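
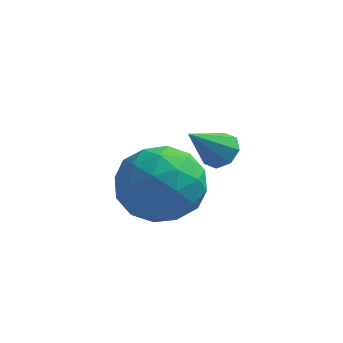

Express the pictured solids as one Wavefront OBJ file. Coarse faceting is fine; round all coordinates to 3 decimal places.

v 0.825 -1.327 2.744
v 1.408 -2.224 3.211
v -0.808 -2.116 3.269
v -0.225 -3.013 3.736
v -0.161 -1.957 4.227
v 0.849 -1.469 3.903
v -0.249 -2.871 2.577
v 0.761 -2.383 2.253
v 0.745 -3.178 3.107
v 0.799 -2.613 4.127
v -0.199 -1.727 2.353
v -0.145 -1.162 3.373
v 1.26 -1.706 2.932
v -0.66 -2.634 3.548
v -0.622 -2.013 3.837
v -0.279 -2.54 4.111
v 0.931 -1.262 3.338
v 1.274 -1.789 3.612
v 0.352 -1.632 4.21
v -0.674 -2.551 2.868
v -0.331 -3.078 3.142
v 0.879 -1.8 2.369
v 1.222 -2.327 2.643
v 0.248 -2.708 2.27
v 1.213 -2.794 3.145
v 0.253 -3.258 3.453
v 0.239 -3.175 2.773
v 0.832 -2.888 2.582
v 1.245 -2.462 3.744
v 0.285 -2.926 4.053
v 0.323 -2.305 4.342
v 0.916 -2.018 4.151
v 0.855 -3.023 3.683
v 0.315 -1.414 2.427
v -0.645 -1.878 2.736
v -0.316 -2.322 2.329
v 0.277 -2.035 2.138
v 0.347 -1.082 3.027
v -0.613 -1.546 3.335
v -0.232 -1.452 3.898
v 0.361 -1.165 3.707
v -0.255 -1.317 2.797
v 1.261 0.26 2.889
v 1.763 0.09 3.098
v 0.599 -0.46 3.891
v 1.626 0.463 3.277
v 1.276 0.718 3.229
v 0.916 0.705 2.982
v 0.759 0.431 2.681
v 0.895 0.057 2.502
v 1.246 -0.197 2.55
v 1.605 -0.184 2.797
f 1 38 17
f 38 12 41
f 17 41 6
f 38 41 17
f 1 17 13
f 17 6 18
f 13 18 2
f 17 18 13
f 1 13 22
f 13 2 23
f 22 23 8
f 13 23 22
f 1 22 34
f 22 8 37
f 34 37 11
f 22 37 34
f 1 34 38
f 34 11 42
f 38 42 12
f 34 42 38
f 2 18 29
f 18 6 32
f 29 32 10
f 18 32 29
f 6 41 19
f 41 12 40
f 19 40 5
f 41 40 19
f 12 42 39
f 42 11 35
f 39 35 3
f 42 35 39
f 11 37 36
f 37 8 24
f 36 24 7
f 37 24 36
f 8 23 28
f 23 2 25
f 28 25 9
f 23 25 28
f 4 30 16
f 30 10 31
f 16 31 5
f 30 31 16
f 4 16 14
f 16 5 15
f 14 15 3
f 16 15 14
f 4 14 21
f 14 3 20
f 21 20 7
f 14 20 21
f 4 21 26
f 21 7 27
f 26 27 9
f 21 27 26
f 4 26 30
f 26 9 33
f 30 33 10
f 26 33 30
f 5 31 19
f 31 10 32
f 19 32 6
f 31 32 19
f 3 15 39
f 15 5 40
f 39 40 12
f 15 40 39
f 7 20 36
f 20 3 35
f 36 35 11
f 20 35 36
f 9 27 28
f 27 7 24
f 28 24 8
f 27 24 28
f 10 33 29
f 33 9 25
f 29 25 2
f 33 25 29
f 44 43 46
f 44 46 45
f 46 43 47
f 46 47 45
f 47 43 48
f 47 48 45
f 48 43 49
f 48 49 45
f 49 43 50
f 49 50 45
f 50 43 51
f 50 51 45
f 51 43 52
f 51 52 45
f 52 43 44
f 52 44 45



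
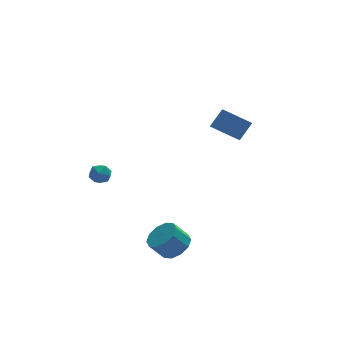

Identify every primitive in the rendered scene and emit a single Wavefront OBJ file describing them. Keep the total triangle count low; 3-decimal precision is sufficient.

v 2.795 -1.36 3.404
v 3.551 -1.561 2.866
v 4.362 -1.22 3.877
v 3.605 -1.02 4.416
v 3.457 -1.085 2.781
v 4.268 -0.745 3.792
v 3.185 -0.684 2.864
v 3.996 -0.343 3.875
v 2.809 -0.463 3.091
v 3.62 -0.123 4.102
v 2.429 -0.483 3.402
v 3.24 -0.143 4.414
v 2.147 -0.738 3.714
v 2.957 -0.398 4.726
v 2.038 -1.16 3.943
v 2.849 -0.819 4.954
v 2.132 -1.635 4.028
v 2.943 -1.295 5.039
v 2.404 -2.037 3.945
v 3.215 -1.696 4.956
v 2.78 -2.257 3.718
v 3.591 -1.917 4.729
v 3.16 -2.237 3.406
v 3.971 -1.897 4.418
v 3.443 -1.982 3.094
v 4.253 -1.642 4.106
v -3.429 4.293 -1.957
v -2.744 4.28 -2.304
v -3.196 3.18 -1.456
v -2.511 3.167 -1.803
v -2.643 3.662 -1.231
v -2.787 4.35 -1.54
v -3.153 3.11 -2.22
v -3.297 3.798 -2.529
v -2.574 3.549 -2.466
v -2.258 3.89 -1.855
v -3.682 3.57 -1.905
v -3.366 3.911 -1.294
v -0.762 -3.913 -3.438
v -0.022 -4.241 -2.835
v -0.837 -4.176 -1.799
v -1.578 -3.847 -2.402
v 0.006 -3.618 -2.852
v -0.809 -3.553 -1.816
v -0.26 -3.107 -3.093
v -1.075 -3.042 -2.057
v -0.717 -2.904 -3.466
v -1.533 -2.839 -2.43
v -1.192 -3.086 -3.828
v -2.007 -3.021 -2.792
v -1.503 -3.584 -4.041
v -2.318 -3.519 -3.005
v -1.531 -4.207 -4.024
v -2.346 -4.142 -2.988
v -1.265 -4.718 -3.783
v -2.08 -4.653 -2.747
v -0.807 -4.921 -3.41
v -1.623 -4.856 -2.374
v -0.333 -4.739 -3.048
v -1.148 -4.674 -2.012
f 2 1 5
f 2 5 3
f 3 5 6
f 3 6 4
f 5 1 7
f 5 7 6
f 6 7 8
f 6 8 4
f 7 1 9
f 7 9 8
f 8 9 10
f 8 10 4
f 9 1 11
f 9 11 10
f 10 11 12
f 10 12 4
f 11 1 13
f 11 13 12
f 12 13 14
f 12 14 4
f 13 1 15
f 13 15 14
f 14 15 16
f 14 16 4
f 15 1 17
f 15 17 16
f 16 17 18
f 16 18 4
f 17 1 19
f 17 19 18
f 18 19 20
f 18 20 4
f 19 1 21
f 19 21 20
f 20 21 22
f 20 22 4
f 21 1 23
f 21 23 22
f 22 23 24
f 22 24 4
f 23 1 25
f 23 25 24
f 24 25 26
f 24 26 4
f 25 1 2
f 25 2 26
f 26 2 3
f 26 3 4
f 27 38 32
f 27 32 28
f 27 28 34
f 27 34 37
f 27 37 38
f 28 32 36
f 32 38 31
f 38 37 29
f 37 34 33
f 34 28 35
f 30 36 31
f 30 31 29
f 30 29 33
f 30 33 35
f 30 35 36
f 31 36 32
f 29 31 38
f 33 29 37
f 35 33 34
f 36 35 28
f 40 39 43
f 40 43 41
f 41 43 44
f 41 44 42
f 43 39 45
f 43 45 44
f 44 45 46
f 44 46 42
f 45 39 47
f 45 47 46
f 46 47 48
f 46 48 42
f 47 39 49
f 47 49 48
f 48 49 50
f 48 50 42
f 49 39 51
f 49 51 50
f 50 51 52
f 50 52 42
f 51 39 53
f 51 53 52
f 52 53 54
f 52 54 42
f 53 39 55
f 53 55 54
f 54 55 56
f 54 56 42
f 55 39 57
f 55 57 56
f 56 57 58
f 56 58 42
f 57 39 59
f 57 59 58
f 58 59 60
f 58 60 42
f 59 39 40
f 59 40 60
f 60 40 41
f 60 41 42



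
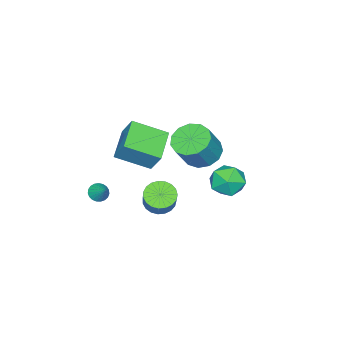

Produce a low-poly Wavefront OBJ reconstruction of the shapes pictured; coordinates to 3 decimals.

v 1.26 -3.786 -0.721
v 1.658 -3.649 -1.076
v 1.66 -3.074 0.001
v 1.493 -3.501 -1.13
v 1.287 -3.402 -1.114
v 1.077 -3.369 -1.03
v 0.899 -3.409 -0.893
v 0.783 -3.514 -0.726
v 0.749 -3.665 -0.558
v 0.804 -3.838 -0.418
v 0.938 -4.001 -0.331
v 1.128 -4.128 -0.311
v 1.34 -4.195 -0.363
v 1.539 -4.191 -0.476
v 1.69 -4.118 -0.631
v 1.766 -3.987 -0.803
v 1.755 -3.821 -0.96
v -0.746 -1.602 2.53
v -0.572 -0.901 3.659
v 0.858 -0.988 1.9
v 1.033 -0.286 3.029
v 0.147 -3.114 3.331
v 0.322 -2.412 4.46
v 1.752 -2.499 2.701
v 1.926 -1.798 3.83
v -3.321 -0.73 0.683
v -2.715 0.064 0.327
v -1.734 -0.016 1.822
v -2.339 -0.81 2.177
v -3.161 0.316 0.633
v -2.18 0.237 2.128
v -3.658 0.237 0.955
v -2.677 0.158 2.45
v -4.048 -0.15 1.19
v -3.066 -0.229 2.685
v -4.207 -0.721 1.264
v -3.225 -0.8 2.759
v -4.084 -1.295 1.154
v -3.103 -1.374 2.649
v -3.719 -1.69 0.893
v -2.738 -1.769 2.388
v -3.228 -1.78 0.566
v -2.247 -1.859 2.061
v -2.766 -1.537 0.276
v -1.785 -1.616 1.771
v -2.48 -1.038 0.115
v -1.499 -1.117 1.61
v -2.461 -0.441 0.134
v -1.48 -0.521 1.629
v -0.126 3.662 2.165
v 0.549 3.298 1.509
v -0.629 2.142 2.491
v 0.046 1.778 1.835
v 0.357 2.196 2.699
v 0.668 3.135 2.498
v -0.748 2.305 1.502
v -0.437 3.244 1.301
v 0.164 2.459 1.099
v 0.848 2.392 1.839
v -0.928 3.048 2.161
v -0.244 2.981 2.901
v 2.36 0.484 1.178
v 3.023 0.455 0.751
v 3.784 1.008 1.894
v 3.12 1.036 2.322
v 2.91 0.756 0.681
v 3.671 1.308 1.824
v 2.702 1.009 0.697
v 3.462 1.561 1.841
v 2.434 1.172 0.797
v 3.195 1.724 1.94
v 2.154 1.215 0.962
v 2.914 1.768 2.105
v 1.909 1.132 1.165
v 2.669 1.685 2.308
v 1.742 0.937 1.37
v 2.502 1.49 2.513
v 1.682 0.664 1.542
v 2.443 1.216 2.685
v 1.739 0.359 1.651
v 2.5 0.912 2.794
v 1.904 0.076 1.679
v 2.664 0.629 2.822
v 2.147 -0.136 1.619
v 2.908 0.416 2.763
v 2.427 -0.242 1.484
v 3.188 0.311 2.627
v 2.696 -0.222 1.296
v 3.456 0.331 2.439
v 2.906 -0.08 1.087
v 3.666 0.473 2.23
v 3.022 0.16 0.894
v 3.782 0.712 2.038
f 2 1 4
f 2 4 3
f 4 1 5
f 4 5 3
f 5 1 6
f 5 6 3
f 6 1 7
f 6 7 3
f 7 1 8
f 7 8 3
f 8 1 9
f 8 9 3
f 9 1 10
f 9 10 3
f 10 1 11
f 10 11 3
f 11 1 12
f 11 12 3
f 12 1 13
f 12 13 3
f 13 1 14
f 13 14 3
f 14 1 15
f 14 15 3
f 15 1 16
f 15 16 3
f 16 1 17
f 16 17 3
f 17 1 2
f 17 2 3
f 19 21 18
f 22 19 18
f 18 21 20
f 20 22 18
f 19 25 21
f 23 19 22
f 23 25 19
f 21 25 20
f 24 22 20
f 20 25 24
f 24 23 22
f 25 23 24
f 27 26 30
f 27 30 28
f 28 30 31
f 28 31 29
f 30 26 32
f 30 32 31
f 31 32 33
f 31 33 29
f 32 26 34
f 32 34 33
f 33 34 35
f 33 35 29
f 34 26 36
f 34 36 35
f 35 36 37
f 35 37 29
f 36 26 38
f 36 38 37
f 37 38 39
f 37 39 29
f 38 26 40
f 38 40 39
f 39 40 41
f 39 41 29
f 40 26 42
f 40 42 41
f 41 42 43
f 41 43 29
f 42 26 44
f 42 44 43
f 43 44 45
f 43 45 29
f 44 26 46
f 44 46 45
f 45 46 47
f 45 47 29
f 46 26 48
f 46 48 47
f 47 48 49
f 47 49 29
f 48 26 27
f 48 27 49
f 49 27 28
f 49 28 29
f 50 61 55
f 50 55 51
f 50 51 57
f 50 57 60
f 50 60 61
f 51 55 59
f 55 61 54
f 61 60 52
f 60 57 56
f 57 51 58
f 53 59 54
f 53 54 52
f 53 52 56
f 53 56 58
f 53 58 59
f 54 59 55
f 52 54 61
f 56 52 60
f 58 56 57
f 59 58 51
f 63 62 66
f 63 66 64
f 64 66 67
f 64 67 65
f 66 62 68
f 66 68 67
f 67 68 69
f 67 69 65
f 68 62 70
f 68 70 69
f 69 70 71
f 69 71 65
f 70 62 72
f 70 72 71
f 71 72 73
f 71 73 65
f 72 62 74
f 72 74 73
f 73 74 75
f 73 75 65
f 74 62 76
f 74 76 75
f 75 76 77
f 75 77 65
f 76 62 78
f 76 78 77
f 77 78 79
f 77 79 65
f 78 62 80
f 78 80 79
f 79 80 81
f 79 81 65
f 80 62 82
f 80 82 81
f 81 82 83
f 81 83 65
f 82 62 84
f 82 84 83
f 83 84 85
f 83 85 65
f 84 62 86
f 84 86 85
f 85 86 87
f 85 87 65
f 86 62 88
f 86 88 87
f 87 88 89
f 87 89 65
f 88 62 90
f 88 90 89
f 89 90 91
f 89 91 65
f 90 62 92
f 90 92 91
f 91 92 93
f 91 93 65
f 92 62 63
f 92 63 93
f 93 63 64
f 93 64 65



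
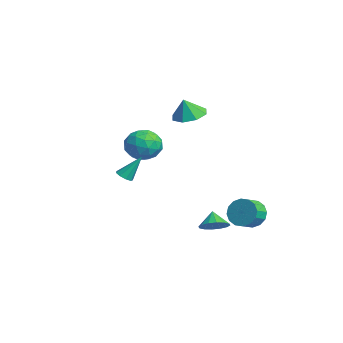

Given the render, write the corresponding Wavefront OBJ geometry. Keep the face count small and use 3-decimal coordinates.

v 1.979 3.437 -2.873
v 2.466 3.348 -3.707
v 3.029 2.615 -3.301
v 2.541 2.703 -2.467
v 2.721 3.69 -3.443
v 3.284 2.957 -3.037
v 2.778 3.965 -3.027
v 3.34 3.231 -2.62
v 2.62 4.098 -2.569
v 3.183 3.364 -2.162
v 2.29 4.053 -2.193
v 2.853 3.32 -1.786
v 1.877 3.844 -1.999
v 2.44 3.111 -1.592
v 1.491 3.525 -2.039
v 2.054 2.792 -1.633
v 1.236 3.183 -2.303
v 1.799 2.45 -1.897
v 1.18 2.909 -2.72
v 1.742 2.175 -2.313
v 1.337 2.776 -3.178
v 1.9 2.042 -2.771
v 1.667 2.82 -3.554
v 2.23 2.087 -3.147
v 2.08 3.029 -3.748
v 2.643 2.296 -3.341
v 3.478 0.892 -2.899
v 4.142 0.813 -2.358
v 2.822 0.968 -2.081
v 4.103 1.251 -2.43
v 3.897 1.593 -2.627
v 3.578 1.746 -2.897
v 3.232 1.671 -3.167
v 2.952 1.388 -3.366
v 2.813 0.971 -3.439
v 2.852 0.533 -3.367
v 3.058 0.192 -3.17
v 3.377 0.038 -2.9
v 3.723 0.113 -2.63
v 4.003 0.397 -2.431
v 3.384 -3.992 1.25
v 3.81 -3.753 1.046
v 3.516 -3.068 2.61
v 3.51 -3.573 0.952
v 3.15 -3.589 0.998
v 2.9 -3.794 1.162
v 2.876 -4.092 1.367
v 3.09 -4.343 1.517
v 3.441 -4.431 1.542
v 3.765 -4.313 1.431
v 3.911 -4.045 1.235
v 1.524 -1.488 2.786
v 1.957 -2.233 2.063
v 0.023 -2.507 2.937
v 0.456 -3.252 2.214
v 0.903 -3.138 3.24
v 1.831 -2.509 3.147
v 0.149 -2.231 1.853
v 1.077 -1.602 1.76
v 1.107 -2.693 1.487
v 1.574 -3.253 2.343
v 0.406 -1.487 2.657
v 0.873 -2.047 3.513
v 1.872 -1.771 2.412
v 0.108 -2.969 2.588
v 0.371 -2.902 3.191
v 0.625 -3.34 2.766
v 1.798 -1.933 3.049
v 2.053 -2.371 2.624
v 1.433 -2.903 3.315
v -0.073 -2.369 2.376
v 0.182 -2.807 1.951
v 1.355 -1.4 2.234
v 1.609 -1.838 1.809
v 0.547 -1.837 1.685
v 1.628 -2.479 1.648
v 0.745 -3.078 1.736
v 0.565 -2.478 1.524
v 1.11 -2.108 1.47
v 1.902 -2.809 2.151
v 1.019 -3.407 2.24
v 1.282 -3.341 2.843
v 1.827 -2.97 2.788
v 1.402 -3.079 1.812
v 0.961 -1.333 2.76
v 0.078 -1.931 2.849
v 0.153 -1.77 2.212
v 0.698 -1.399 2.157
v 1.235 -1.662 3.264
v 0.352 -2.261 3.352
v 0.87 -2.632 3.53
v 1.415 -2.262 3.476
v 0.578 -1.661 3.188
v -4 1.566 2.743
v -3.317 2.368 2.932
v -3.88 1.174 3.977
v -4.095 2.579 3.074
v -4.817 2.197 3.023
v -5.061 1.445 2.808
v -4.683 0.764 2.555
v -3.905 0.553 2.412
v -3.182 0.935 2.463
v -2.939 1.687 2.678
f 2 1 5
f 2 5 3
f 3 5 6
f 3 6 4
f 5 1 7
f 5 7 6
f 6 7 8
f 6 8 4
f 7 1 9
f 7 9 8
f 8 9 10
f 8 10 4
f 9 1 11
f 9 11 10
f 10 11 12
f 10 12 4
f 11 1 13
f 11 13 12
f 12 13 14
f 12 14 4
f 13 1 15
f 13 15 14
f 14 15 16
f 14 16 4
f 15 1 17
f 15 17 16
f 16 17 18
f 16 18 4
f 17 1 19
f 17 19 18
f 18 19 20
f 18 20 4
f 19 1 21
f 19 21 20
f 20 21 22
f 20 22 4
f 21 1 23
f 21 23 22
f 22 23 24
f 22 24 4
f 23 1 25
f 23 25 24
f 24 25 26
f 24 26 4
f 25 1 2
f 25 2 26
f 26 2 3
f 26 3 4
f 28 27 30
f 28 30 29
f 30 27 31
f 30 31 29
f 31 27 32
f 31 32 29
f 32 27 33
f 32 33 29
f 33 27 34
f 33 34 29
f 34 27 35
f 34 35 29
f 35 27 36
f 35 36 29
f 36 27 37
f 36 37 29
f 37 27 38
f 37 38 29
f 38 27 39
f 38 39 29
f 39 27 40
f 39 40 29
f 40 27 28
f 40 28 29
f 42 41 44
f 42 44 43
f 44 41 45
f 44 45 43
f 45 41 46
f 45 46 43
f 46 41 47
f 46 47 43
f 47 41 48
f 47 48 43
f 48 41 49
f 48 49 43
f 49 41 50
f 49 50 43
f 50 41 51
f 50 51 43
f 51 41 42
f 51 42 43
f 52 89 68
f 89 63 92
f 68 92 57
f 89 92 68
f 52 68 64
f 68 57 69
f 64 69 53
f 68 69 64
f 52 64 73
f 64 53 74
f 73 74 59
f 64 74 73
f 52 73 85
f 73 59 88
f 85 88 62
f 73 88 85
f 52 85 89
f 85 62 93
f 89 93 63
f 85 93 89
f 53 69 80
f 69 57 83
f 80 83 61
f 69 83 80
f 57 92 70
f 92 63 91
f 70 91 56
f 92 91 70
f 63 93 90
f 93 62 86
f 90 86 54
f 93 86 90
f 62 88 87
f 88 59 75
f 87 75 58
f 88 75 87
f 59 74 79
f 74 53 76
f 79 76 60
f 74 76 79
f 55 81 67
f 81 61 82
f 67 82 56
f 81 82 67
f 55 67 65
f 67 56 66
f 65 66 54
f 67 66 65
f 55 65 72
f 65 54 71
f 72 71 58
f 65 71 72
f 55 72 77
f 72 58 78
f 77 78 60
f 72 78 77
f 55 77 81
f 77 60 84
f 81 84 61
f 77 84 81
f 56 82 70
f 82 61 83
f 70 83 57
f 82 83 70
f 54 66 90
f 66 56 91
f 90 91 63
f 66 91 90
f 58 71 87
f 71 54 86
f 87 86 62
f 71 86 87
f 60 78 79
f 78 58 75
f 79 75 59
f 78 75 79
f 61 84 80
f 84 60 76
f 80 76 53
f 84 76 80
f 95 94 97
f 95 97 96
f 97 94 98
f 97 98 96
f 98 94 99
f 98 99 96
f 99 94 100
f 99 100 96
f 100 94 101
f 100 101 96
f 101 94 102
f 101 102 96
f 102 94 103
f 102 103 96
f 103 94 95
f 103 95 96



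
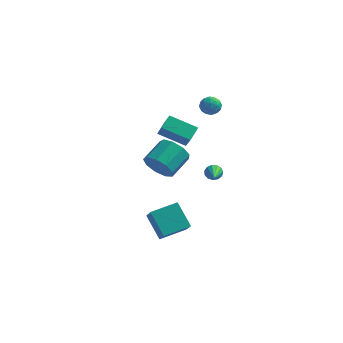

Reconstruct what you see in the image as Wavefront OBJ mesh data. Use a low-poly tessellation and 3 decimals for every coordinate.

v -2.35 -3.043 -1.14
v -1.802 -3.981 -0.063
v -1.219 -2.029 -0.832
v -0.671 -2.967 0.245
v -1.389 -3.773 -2.265
v -0.841 -4.711 -1.188
v -0.258 -2.759 -1.957
v 0.29 -3.697 -0.88
v -1.367 0.605 2.151
v -2.931 0.522 2.838
v -1.211 1.446 2.607
v -2.775 1.364 3.294
v -0.925 0.016 3.086
v -2.489 -0.066 3.773
v -0.769 0.858 3.542
v -2.333 0.775 4.229
v -1.374 3.981 3.572
v -0.831 4.066 3.923
v -0.989 3.074 3.197
v -0.446 3.159 3.548
v -1.011 3.03 3.847
v -1.25 3.591 4.078
v -0.57 3.549 3.042
v -0.809 4.11 3.273
v -0.335 3.799 3.596
v -0.608 3.478 4.093
v -1.212 3.662 3.027
v -1.485 3.341 3.524
v -1.136 4.103 3.78
v -0.684 3.037 3.34
v -1.016 2.961 3.515
v -0.697 3.011 3.722
v -1.382 3.824 3.872
v -1.063 3.874 4.078
v -1.169 3.264 4.033
v -0.757 3.266 3.042
v -0.438 3.316 3.248
v -1.123 4.129 3.398
v -0.804 4.179 3.605
v -0.651 3.876 3.087
v -0.526 3.996 3.795
v -0.299 3.463 3.574
v -0.372 3.693 3.276
v -0.512 4.022 3.413
v -0.686 3.808 4.087
v -0.46 3.274 3.867
v -0.792 3.198 4.042
v -0.932 3.528 4.178
v -0.394 3.651 3.895
v -1.36 3.866 3.253
v -1.134 3.332 3.033
v -0.888 3.612 2.942
v -1.028 3.942 3.078
v -1.521 3.677 3.546
v -1.294 3.144 3.325
v -1.308 3.118 3.707
v -1.448 3.447 3.844
v -1.426 3.489 3.225
v -2.633 -0.225 0.721
v -2.011 -0.72 1.295
v -1.526 0.631 1.933
v -2.147 1.125 1.359
v -1.71 -0.556 0.719
v -1.225 0.795 1.357
v -1.841 -0.237 0.144
v -1.355 1.113 0.782
v -2.342 0.087 -0.161
v -1.857 1.437 0.476
v -2.979 0.265 -0.053
v -2.494 1.615 0.584
v -3.454 0.214 0.417
v -2.969 1.564 1.054
v -3.545 -0.043 1.029
v -3.06 1.307 1.667
v -3.209 -0.385 1.498
v -2.723 0.966 2.135
v -2.603 -0.652 1.603
v -2.118 0.698 2.24
v -0.447 2.754 -1.251
v -0.156 2.664 -1.673
v 0.047 1.246 -0.589
v 0.016 2.805 -1.482
v 0.041 2.929 -1.218
v -0.089 2.998 -0.964
v -0.332 2.989 -0.802
v -0.613 2.906 -0.782
v -0.84 2.774 -0.912
v -0.943 2.637 -1.149
v -0.889 2.536 -1.418
v -0.694 2.505 -1.635
v -0.421 2.552 -1.73
f 2 4 1
f 5 2 1
f 1 4 3
f 3 5 1
f 2 8 4
f 6 2 5
f 6 8 2
f 4 8 3
f 7 5 3
f 3 8 7
f 7 6 5
f 8 6 7
f 10 12 9
f 13 10 9
f 9 12 11
f 11 13 9
f 10 16 12
f 14 10 13
f 14 16 10
f 12 16 11
f 15 13 11
f 11 16 15
f 15 14 13
f 16 14 15
f 17 54 33
f 54 28 57
f 33 57 22
f 54 57 33
f 17 33 29
f 33 22 34
f 29 34 18
f 33 34 29
f 17 29 38
f 29 18 39
f 38 39 24
f 29 39 38
f 17 38 50
f 38 24 53
f 50 53 27
f 38 53 50
f 17 50 54
f 50 27 58
f 54 58 28
f 50 58 54
f 18 34 45
f 34 22 48
f 45 48 26
f 34 48 45
f 22 57 35
f 57 28 56
f 35 56 21
f 57 56 35
f 28 58 55
f 58 27 51
f 55 51 19
f 58 51 55
f 27 53 52
f 53 24 40
f 52 40 23
f 53 40 52
f 24 39 44
f 39 18 41
f 44 41 25
f 39 41 44
f 20 46 32
f 46 26 47
f 32 47 21
f 46 47 32
f 20 32 30
f 32 21 31
f 30 31 19
f 32 31 30
f 20 30 37
f 30 19 36
f 37 36 23
f 30 36 37
f 20 37 42
f 37 23 43
f 42 43 25
f 37 43 42
f 20 42 46
f 42 25 49
f 46 49 26
f 42 49 46
f 21 47 35
f 47 26 48
f 35 48 22
f 47 48 35
f 19 31 55
f 31 21 56
f 55 56 28
f 31 56 55
f 23 36 52
f 36 19 51
f 52 51 27
f 36 51 52
f 25 43 44
f 43 23 40
f 44 40 24
f 43 40 44
f 26 49 45
f 49 25 41
f 45 41 18
f 49 41 45
f 60 59 63
f 60 63 61
f 61 63 64
f 61 64 62
f 63 59 65
f 63 65 64
f 64 65 66
f 64 66 62
f 65 59 67
f 65 67 66
f 66 67 68
f 66 68 62
f 67 59 69
f 67 69 68
f 68 69 70
f 68 70 62
f 69 59 71
f 69 71 70
f 70 71 72
f 70 72 62
f 71 59 73
f 71 73 72
f 72 73 74
f 72 74 62
f 73 59 75
f 73 75 74
f 74 75 76
f 74 76 62
f 75 59 77
f 75 77 76
f 76 77 78
f 76 78 62
f 77 59 60
f 77 60 78
f 78 60 61
f 78 61 62
f 80 79 82
f 80 82 81
f 82 79 83
f 82 83 81
f 83 79 84
f 83 84 81
f 84 79 85
f 84 85 81
f 85 79 86
f 85 86 81
f 86 79 87
f 86 87 81
f 87 79 88
f 87 88 81
f 88 79 89
f 88 89 81
f 89 79 90
f 89 90 81
f 90 79 91
f 90 91 81
f 91 79 80
f 91 80 81



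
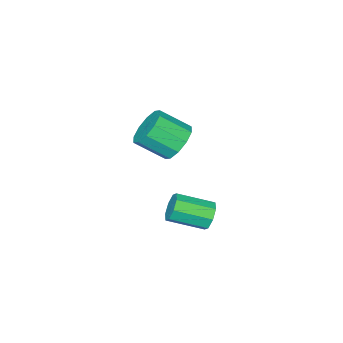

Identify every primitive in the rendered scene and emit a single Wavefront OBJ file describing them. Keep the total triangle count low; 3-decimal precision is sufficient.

v 2.873 1.852 -0.582
v 3.261 1.917 -1.209
v 4.434 0.753 -0.605
v 4.047 0.688 0.022
v 3.425 2.288 -0.814
v 4.598 1.124 -0.209
v 3.266 2.403 -0.283
v 4.439 1.239 0.322
v 2.877 2.196 0.073
v 4.05 1.032 0.678
v 2.486 1.787 0.045
v 3.659 0.623 0.649
v 2.322 1.416 -0.351
v 3.495 0.252 0.254
v 2.481 1.301 -0.882
v 3.654 0.137 -0.277
v 2.87 1.508 -1.238
v 4.043 0.344 -0.633
v -0.095 -2.996 0.038
v 0.634 -3.099 -0.738
v 1.545 -4.206 0.266
v 0.815 -4.104 1.042
v 0.818 -2.596 -0.349
v 1.729 -3.704 0.654
v 0.653 -2.246 0.187
v 1.564 -3.353 1.19
v 0.202 -2.183 0.666
v 1.113 -3.29 1.67
v -0.363 -2.43 0.906
v 0.548 -3.537 1.909
v -0.825 -2.894 0.814
v 0.086 -4.001 1.818
v -1.009 -3.396 0.426
v -0.098 -4.504 1.429
v -0.844 -3.747 -0.11
v 0.067 -4.854 0.893
v -0.393 -3.81 -0.59
v 0.518 -4.917 0.414
v 0.172 -3.563 -0.829
v 1.083 -4.67 0.174
f 2 1 5
f 2 5 3
f 3 5 6
f 3 6 4
f 5 1 7
f 5 7 6
f 6 7 8
f 6 8 4
f 7 1 9
f 7 9 8
f 8 9 10
f 8 10 4
f 9 1 11
f 9 11 10
f 10 11 12
f 10 12 4
f 11 1 13
f 11 13 12
f 12 13 14
f 12 14 4
f 13 1 15
f 13 15 14
f 14 15 16
f 14 16 4
f 15 1 17
f 15 17 16
f 16 17 18
f 16 18 4
f 17 1 2
f 17 2 18
f 18 2 3
f 18 3 4
f 20 19 23
f 20 23 21
f 21 23 24
f 21 24 22
f 23 19 25
f 23 25 24
f 24 25 26
f 24 26 22
f 25 19 27
f 25 27 26
f 26 27 28
f 26 28 22
f 27 19 29
f 27 29 28
f 28 29 30
f 28 30 22
f 29 19 31
f 29 31 30
f 30 31 32
f 30 32 22
f 31 19 33
f 31 33 32
f 32 33 34
f 32 34 22
f 33 19 35
f 33 35 34
f 34 35 36
f 34 36 22
f 35 19 37
f 35 37 36
f 36 37 38
f 36 38 22
f 37 19 39
f 37 39 38
f 38 39 40
f 38 40 22
f 39 19 20
f 39 20 40
f 40 20 21
f 40 21 22



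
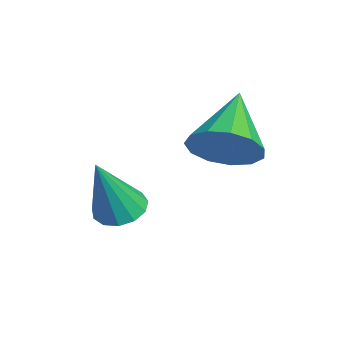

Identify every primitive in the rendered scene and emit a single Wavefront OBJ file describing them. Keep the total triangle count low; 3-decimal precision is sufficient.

v 3.246 -2.889 -4.667
v 3.7 -3.324 -4.952
v 3.794 -3.491 -2.873
v 3.889 -2.989 -4.897
v 3.874 -2.622 -4.769
v 3.66 -2.34 -4.609
v 3.315 -2.232 -4.467
v 2.947 -2.333 -4.389
v 2.675 -2.61 -4.399
v 2.584 -2.976 -4.494
v 2.703 -3.314 -4.644
v 2.995 -3.517 -4.801
v 3.366 -3.521 -4.916
v 4.623 -0.664 -2.11
v 4.938 -1.111 -1.358
v 3.117 -0.076 -1.13
v 5.14 -0.627 -1.337
v 5.177 -0.156 -1.562
v 5.039 0.155 -1.961
v 4.768 0.206 -2.407
v 4.452 -0.02 -2.759
v 4.189 -0.449 -2.904
v 4.065 -0.947 -2.798
v 4.117 -1.355 -2.473
v 4.33 -1.543 -2.032
v 4.636 -1.452 -1.617
f 2 1 4
f 2 4 3
f 4 1 5
f 4 5 3
f 5 1 6
f 5 6 3
f 6 1 7
f 6 7 3
f 7 1 8
f 7 8 3
f 8 1 9
f 8 9 3
f 9 1 10
f 9 10 3
f 10 1 11
f 10 11 3
f 11 1 12
f 11 12 3
f 12 1 13
f 12 13 3
f 13 1 2
f 13 2 3
f 15 14 17
f 15 17 16
f 17 14 18
f 17 18 16
f 18 14 19
f 18 19 16
f 19 14 20
f 19 20 16
f 20 14 21
f 20 21 16
f 21 14 22
f 21 22 16
f 22 14 23
f 22 23 16
f 23 14 24
f 23 24 16
f 24 14 25
f 24 25 16
f 25 14 26
f 25 26 16
f 26 14 15
f 26 15 16



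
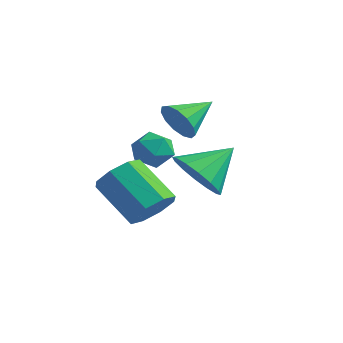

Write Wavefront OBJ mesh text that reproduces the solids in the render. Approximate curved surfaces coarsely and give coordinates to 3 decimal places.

v -0.311 2.951 -0.667
v 0.025 3.201 -1.337
v -0.109 4.269 -0.073
v -0.41 3.285 -1.376
v -0.814 3.263 -1.19
v -1.058 3.142 -0.838
v -1.065 2.96 -0.431
v -0.832 2.775 -0.1
v -0.434 2.646 0.052
v 0.003 2.614 -0.025
v 0.341 2.688 -0.305
v 0.472 2.846 -0.7
v 0.354 3.037 -1.085
v 1.392 2.029 -2.251
v 2.069 1.42 -1.769
v 1.788 3.231 -1.289
v 2.345 1.647 -2.165
v 2.365 1.975 -2.585
v 2.125 2.318 -2.915
v 1.688 2.584 -3.067
v 1.172 2.7 -3
v 0.715 2.637 -2.733
v 0.439 2.411 -2.336
v 0.419 2.082 -1.917
v 0.659 1.739 -1.587
v 1.096 1.474 -1.435
v 1.612 1.357 -1.502
v -0.767 2.326 -4.407
v -0.186 2.216 -3.728
v -1.652 2.085 -2.495
v -2.233 2.194 -3.173
v -0.34 2.879 -3.84
v -1.805 2.747 -2.606
v -0.744 3.217 -4.284
v -2.209 3.085 -3.05
v -1.161 3.033 -4.799
v -2.627 2.902 -3.566
v -1.348 2.435 -5.085
v -2.814 2.304 -3.852
v -1.195 1.773 -4.974
v -2.66 1.641 -3.74
v -0.791 1.435 -4.53
v -2.256 1.303 -3.296
v -0.373 1.618 -4.014
v -1.839 1.487 -2.781
v -1.881 4.226 -2.162
v -1.319 3.822 -2.562
v -2.701 3.238 -2.318
v -2.139 2.834 -2.718
v -2.055 2.965 -1.934
v -1.549 3.575 -1.837
v -2.471 3.485 -3.043
v -1.965 4.095 -2.946
v -1.683 3.365 -3.106
v -1.427 3.043 -2.421
v -2.593 4.017 -2.459
v -2.337 3.695 -1.774
f 2 1 4
f 2 4 3
f 4 1 5
f 4 5 3
f 5 1 6
f 5 6 3
f 6 1 7
f 6 7 3
f 7 1 8
f 7 8 3
f 8 1 9
f 8 9 3
f 9 1 10
f 9 10 3
f 10 1 11
f 10 11 3
f 11 1 12
f 11 12 3
f 12 1 13
f 12 13 3
f 13 1 2
f 13 2 3
f 15 14 17
f 15 17 16
f 17 14 18
f 17 18 16
f 18 14 19
f 18 19 16
f 19 14 20
f 19 20 16
f 20 14 21
f 20 21 16
f 21 14 22
f 21 22 16
f 22 14 23
f 22 23 16
f 23 14 24
f 23 24 16
f 24 14 25
f 24 25 16
f 25 14 26
f 25 26 16
f 26 14 27
f 26 27 16
f 27 14 15
f 27 15 16
f 29 28 32
f 29 32 30
f 30 32 33
f 30 33 31
f 32 28 34
f 32 34 33
f 33 34 35
f 33 35 31
f 34 28 36
f 34 36 35
f 35 36 37
f 35 37 31
f 36 28 38
f 36 38 37
f 37 38 39
f 37 39 31
f 38 28 40
f 38 40 39
f 39 40 41
f 39 41 31
f 40 28 42
f 40 42 41
f 41 42 43
f 41 43 31
f 42 28 44
f 42 44 43
f 43 44 45
f 43 45 31
f 44 28 29
f 44 29 45
f 45 29 30
f 45 30 31
f 46 57 51
f 46 51 47
f 46 47 53
f 46 53 56
f 46 56 57
f 47 51 55
f 51 57 50
f 57 56 48
f 56 53 52
f 53 47 54
f 49 55 50
f 49 50 48
f 49 48 52
f 49 52 54
f 49 54 55
f 50 55 51
f 48 50 57
f 52 48 56
f 54 52 53
f 55 54 47



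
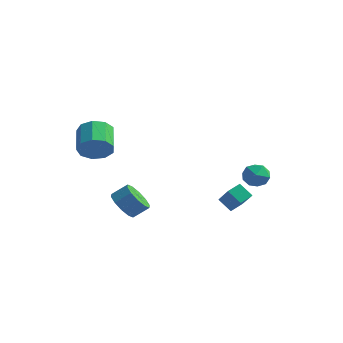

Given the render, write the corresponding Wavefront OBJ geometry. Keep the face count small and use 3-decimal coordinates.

v 3.497 4.782 -0.809
v 4.057 4.027 -0.919
v 2.263 3.893 -0.981
v 2.823 3.138 -1.091
v 2.762 3.562 -0.247
v 3.525 4.112 -0.142
v 2.795 3.808 -1.758
v 3.558 4.358 -1.653
v 3.623 3.425 -1.506
v 3.603 3.273 -0.572
v 2.717 4.647 -1.328
v 2.697 4.495 -0.394
v -1.827 -1.851 -2.616
v -1.223 -2.676 -2.489
v -0.549 -2.074 -1.778
v -1.153 -1.249 -1.904
v -1 -2.342 -2.983
v -0.326 -1.74 -2.272
v -1.092 -1.821 -3.337
v -0.418 -1.219 -2.626
v -1.465 -1.311 -3.415
v -0.792 -0.709 -2.704
v -1.977 -1.008 -3.188
v -1.303 -0.406 -2.477
v -2.431 -1.026 -2.742
v -1.757 -0.424 -2.031
v -2.654 -1.36 -2.248
v -1.98 -0.758 -1.537
v -2.562 -1.881 -1.894
v -1.888 -1.279 -1.183
v -2.188 -2.391 -1.816
v -1.515 -1.789 -1.105
v -1.677 -2.694 -2.043
v -1.003 -2.092 -1.332
v 3.257 1.387 -2.817
v 2.476 1.302 -2.105
v 3.479 2.19 -2.477
v 2.698 2.105 -1.766
v 4.522 0.495 -1.534
v 3.741 0.41 -0.823
v 4.744 1.298 -1.195
v 3.963 1.213 -0.483
v -2.125 -3.744 2.244
v -1.443 -3.726 3.029
v -2.434 -2.518 3.861
v -3.115 -2.536 3.076
v -1.264 -3.242 2.54
v -2.254 -2.034 3.372
v -1.487 -2.993 1.913
v -2.477 -1.785 2.745
v -2.008 -3.095 1.44
v -2.999 -1.887 2.272
v -2.585 -3.501 1.343
v -3.575 -2.293 2.176
v -2.946 -4.021 1.668
v -3.936 -2.813 2.5
v -2.923 -4.411 2.263
v -3.913 -3.203 3.095
v -2.526 -4.489 2.848
v -3.517 -3.281 3.68
v -1.942 -4.219 3.151
v -2.932 -3.011 3.983
f 1 12 6
f 1 6 2
f 1 2 8
f 1 8 11
f 1 11 12
f 2 6 10
f 6 12 5
f 12 11 3
f 11 8 7
f 8 2 9
f 4 10 5
f 4 5 3
f 4 3 7
f 4 7 9
f 4 9 10
f 5 10 6
f 3 5 12
f 7 3 11
f 9 7 8
f 10 9 2
f 14 13 17
f 14 17 15
f 15 17 18
f 15 18 16
f 17 13 19
f 17 19 18
f 18 19 20
f 18 20 16
f 19 13 21
f 19 21 20
f 20 21 22
f 20 22 16
f 21 13 23
f 21 23 22
f 22 23 24
f 22 24 16
f 23 13 25
f 23 25 24
f 24 25 26
f 24 26 16
f 25 13 27
f 25 27 26
f 26 27 28
f 26 28 16
f 27 13 29
f 27 29 28
f 28 29 30
f 28 30 16
f 29 13 31
f 29 31 30
f 30 31 32
f 30 32 16
f 31 13 33
f 31 33 32
f 32 33 34
f 32 34 16
f 33 13 14
f 33 14 34
f 34 14 15
f 34 15 16
f 36 38 35
f 39 36 35
f 35 38 37
f 37 39 35
f 36 42 38
f 40 36 39
f 40 42 36
f 38 42 37
f 41 39 37
f 37 42 41
f 41 40 39
f 42 40 41
f 44 43 47
f 44 47 45
f 45 47 48
f 45 48 46
f 47 43 49
f 47 49 48
f 48 49 50
f 48 50 46
f 49 43 51
f 49 51 50
f 50 51 52
f 50 52 46
f 51 43 53
f 51 53 52
f 52 53 54
f 52 54 46
f 53 43 55
f 53 55 54
f 54 55 56
f 54 56 46
f 55 43 57
f 55 57 56
f 56 57 58
f 56 58 46
f 57 43 59
f 57 59 58
f 58 59 60
f 58 60 46
f 59 43 61
f 59 61 60
f 60 61 62
f 60 62 46
f 61 43 44
f 61 44 62
f 62 44 45
f 62 45 46



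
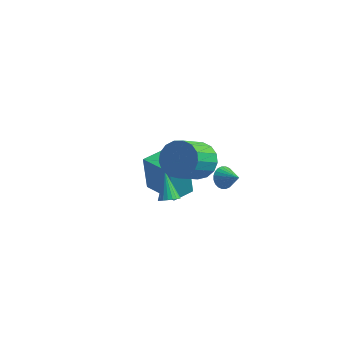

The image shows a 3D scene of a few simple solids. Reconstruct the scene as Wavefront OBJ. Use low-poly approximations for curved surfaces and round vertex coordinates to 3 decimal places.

v -0.415 2.223 -1.927
v 0.002 2.617 -2.311
v 0.535 1.857 -1.273
v -0.067 2.789 -2.115
v -0.189 2.874 -1.891
v -0.345 2.86 -1.672
v -0.512 2.749 -1.492
v -0.664 2.559 -1.378
v -0.778 2.317 -1.348
v -0.837 2.06 -1.406
v -0.831 1.829 -1.543
v -0.762 1.657 -1.739
v -0.641 1.572 -1.964
v -0.484 1.586 -2.182
v -0.318 1.696 -2.362
v -0.166 1.887 -2.476
v -0.052 2.129 -2.506
v 0.007 2.386 -2.448
v -4.315 1.368 -3.33
v -4.612 1.572 -1.312
v -3.73 2.517 -3.361
v -4.026 2.721 -1.342
v -2.434 0.419 -2.958
v -2.73 0.623 -0.939
v -1.848 1.568 -2.988
v -2.145 1.772 -0.97
v -1.969 -1.362 -1.111
v -1.664 -1.656 -0.729
v -2.591 -0.398 0.131
v -1.514 -1.483 -0.789
v -1.443 -1.288 -0.904
v -1.462 -1.106 -1.054
v -1.569 -0.969 -1.215
v -1.745 -0.899 -1.358
v -1.96 -0.909 -1.457
v -2.176 -0.998 -1.497
v -2.357 -1.149 -1.47
v -2.47 -1.337 -1.381
v -2.496 -1.53 -1.245
v -2.432 -1.693 -1.086
v -2.287 -1.799 -0.931
v -2.087 -1.829 -0.807
v -1.867 -1.779 -0.736
v -0.311 -1.717 2.91
v 0.534 -1.469 3.517
v 0.097 -2.916 4.717
v -0.749 -3.163 4.11
v 0.155 -1.189 3.716
v -0.283 -2.636 4.916
v -0.332 -1.03 3.73
v -0.769 -2.477 4.93
v -0.814 -1.028 3.557
v -1.251 -2.475 4.757
v -1.181 -1.184 3.235
v -1.618 -2.631 4.435
v -1.348 -1.462 2.839
v -1.786 -2.909 4.039
v -1.278 -1.798 2.459
v -1.716 -3.245 3.659
v -0.987 -2.116 2.182
v -1.424 -3.563 3.383
v -0.541 -2.342 2.072
v -0.978 -3.789 3.273
v -0.042 -2.425 2.154
v -0.479 -3.872 3.355
v 0.395 -2.345 2.409
v -0.042 -3.792 3.61
v 0.67 -2.122 2.779
v 0.233 -3.569 3.979
v 0.721 -1.806 3.179
v 0.283 -3.252 4.379
f 2 1 4
f 2 4 3
f 4 1 5
f 4 5 3
f 5 1 6
f 5 6 3
f 6 1 7
f 6 7 3
f 7 1 8
f 7 8 3
f 8 1 9
f 8 9 3
f 9 1 10
f 9 10 3
f 10 1 11
f 10 11 3
f 11 1 12
f 11 12 3
f 12 1 13
f 12 13 3
f 13 1 14
f 13 14 3
f 14 1 15
f 14 15 3
f 15 1 16
f 15 16 3
f 16 1 17
f 16 17 3
f 17 1 18
f 17 18 3
f 18 1 2
f 18 2 3
f 20 22 19
f 23 20 19
f 19 22 21
f 21 23 19
f 20 26 22
f 24 20 23
f 24 26 20
f 22 26 21
f 25 23 21
f 21 26 25
f 25 24 23
f 26 24 25
f 28 27 30
f 28 30 29
f 30 27 31
f 30 31 29
f 31 27 32
f 31 32 29
f 32 27 33
f 32 33 29
f 33 27 34
f 33 34 29
f 34 27 35
f 34 35 29
f 35 27 36
f 35 36 29
f 36 27 37
f 36 37 29
f 37 27 38
f 37 38 29
f 38 27 39
f 38 39 29
f 39 27 40
f 39 40 29
f 40 27 41
f 40 41 29
f 41 27 42
f 41 42 29
f 42 27 43
f 42 43 29
f 43 27 28
f 43 28 29
f 45 44 48
f 45 48 46
f 46 48 49
f 46 49 47
f 48 44 50
f 48 50 49
f 49 50 51
f 49 51 47
f 50 44 52
f 50 52 51
f 51 52 53
f 51 53 47
f 52 44 54
f 52 54 53
f 53 54 55
f 53 55 47
f 54 44 56
f 54 56 55
f 55 56 57
f 55 57 47
f 56 44 58
f 56 58 57
f 57 58 59
f 57 59 47
f 58 44 60
f 58 60 59
f 59 60 61
f 59 61 47
f 60 44 62
f 60 62 61
f 61 62 63
f 61 63 47
f 62 44 64
f 62 64 63
f 63 64 65
f 63 65 47
f 64 44 66
f 64 66 65
f 65 66 67
f 65 67 47
f 66 44 68
f 66 68 67
f 67 68 69
f 67 69 47
f 68 44 70
f 68 70 69
f 69 70 71
f 69 71 47
f 70 44 45
f 70 45 71
f 71 45 46
f 71 46 47



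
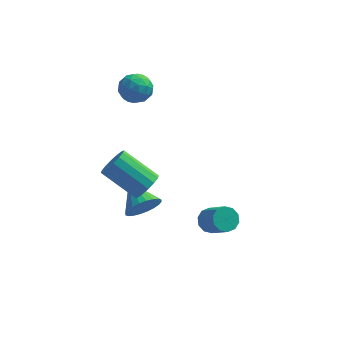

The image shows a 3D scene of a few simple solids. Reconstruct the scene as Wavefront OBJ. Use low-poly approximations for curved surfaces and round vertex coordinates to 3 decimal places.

v 2.228 -1.094 -2.31
v 2.726 -0.66 -2.337
v 3.469 -1.453 -1.377
v 2.972 -1.886 -1.35
v 2.471 -0.542 -2.042
v 3.214 -1.334 -1.081
v 2.123 -0.634 -1.849
v 2.866 -1.426 -0.889
v 1.816 -0.901 -1.832
v 2.559 -1.694 -0.872
v 1.666 -1.243 -1.998
v 2.409 -2.035 -1.038
v 1.731 -1.527 -2.283
v 2.474 -2.32 -1.323
v 1.986 -1.646 -2.579
v 2.729 -2.438 -1.618
v 2.334 -1.554 -2.771
v 3.077 -2.346 -1.811
v 2.641 -1.286 -2.788
v 3.384 -2.079 -1.828
v 2.791 -0.945 -2.622
v 3.534 -1.737 -1.662
v -0.573 -2.584 -0.189
v -0.181 -2.027 -0.731
v -1.347 -1.416 0.449
v -0.456 -2.112 -0.911
v -0.749 -2.268 -0.981
v -1.015 -2.472 -0.93
v -1.214 -2.694 -0.767
v -1.315 -2.898 -0.516
v -1.304 -3.055 -0.215
v -1.18 -3.14 0.09
v -0.965 -3.14 0.352
v -0.689 -3.056 0.532
v -0.396 -2.9 0.602
v -0.13 -2.695 0.551
v 0.069 -2.474 0.388
v 0.17 -2.269 0.137
v 0.158 -2.113 -0.164
v 0.035 -2.028 -0.469
v -1.168 2.601 4.458
v -0.686 2.096 3.97
v -2.254 2.344 3.65
v -1.772 1.839 3.162
v -1.971 1.601 3.955
v -1.3 1.76 4.454
v -1.64 2.68 3.166
v -0.969 2.839 3.665
v -0.977 2.145 3.171
v -1.182 1.478 3.659
v -1.758 2.962 3.961
v -1.963 2.295 4.449
v -0.831 2.371 4.285
v -2.109 2.069 3.335
v -2.226 1.929 3.801
v -1.942 1.632 3.514
v -1.193 2.173 4.57
v -0.909 1.877 4.283
v -1.665 1.585 4.274
v -2.031 2.563 3.337
v -1.747 2.267 3.05
v -0.998 2.808 4.106
v -0.714 2.511 3.819
v -1.275 2.855 3.346
v -0.719 2.103 3.529
v -1.358 1.952 3.054
v -1.28 2.447 3.056
v -0.886 2.54 3.349
v -0.84 1.711 3.815
v -1.478 1.56 3.341
v -1.596 1.42 3.807
v -1.201 1.513 4.1
v -1.011 1.74 3.346
v -1.462 2.88 4.279
v -2.1 2.729 3.805
v -1.739 2.927 3.52
v -1.344 3.02 3.813
v -1.582 2.488 4.566
v -2.221 2.337 4.091
v -2.054 1.9 4.271
v -1.66 1.993 4.564
v -1.929 2.7 4.274
v -0.294 -3.409 2.092
v 0.152 -3.353 2.679
v -1.379 -2.855 3.796
v -1.826 -2.911 3.208
v 0.151 -3.004 2.522
v -1.381 -2.506 3.639
v 0.031 -2.763 2.249
v -1.501 -2.265 3.366
v -0.177 -2.695 1.934
v -1.709 -2.198 3.051
v -0.416 -2.819 1.662
v -1.948 -2.321 2.779
v -0.622 -3.101 1.504
v -2.154 -2.603 2.621
v -0.741 -3.465 1.504
v -2.272 -2.967 2.621
v -0.739 -3.814 1.661
v -2.271 -3.316 2.778
v -0.619 -4.055 1.934
v -2.151 -3.557 3.051
v -0.411 -4.122 2.249
v -1.943 -3.625 3.366
v -0.172 -3.999 2.521
v -1.704 -3.501 3.638
v 0.034 -3.717 2.679
v -1.498 -3.219 3.796
f 2 1 5
f 2 5 3
f 3 5 6
f 3 6 4
f 5 1 7
f 5 7 6
f 6 7 8
f 6 8 4
f 7 1 9
f 7 9 8
f 8 9 10
f 8 10 4
f 9 1 11
f 9 11 10
f 10 11 12
f 10 12 4
f 11 1 13
f 11 13 12
f 12 13 14
f 12 14 4
f 13 1 15
f 13 15 14
f 14 15 16
f 14 16 4
f 15 1 17
f 15 17 16
f 16 17 18
f 16 18 4
f 17 1 19
f 17 19 18
f 18 19 20
f 18 20 4
f 19 1 21
f 19 21 20
f 20 21 22
f 20 22 4
f 21 1 2
f 21 2 22
f 22 2 3
f 22 3 4
f 24 23 26
f 24 26 25
f 26 23 27
f 26 27 25
f 27 23 28
f 27 28 25
f 28 23 29
f 28 29 25
f 29 23 30
f 29 30 25
f 30 23 31
f 30 31 25
f 31 23 32
f 31 32 25
f 32 23 33
f 32 33 25
f 33 23 34
f 33 34 25
f 34 23 35
f 34 35 25
f 35 23 36
f 35 36 25
f 36 23 37
f 36 37 25
f 37 23 38
f 37 38 25
f 38 23 39
f 38 39 25
f 39 23 40
f 39 40 25
f 40 23 24
f 40 24 25
f 41 78 57
f 78 52 81
f 57 81 46
f 78 81 57
f 41 57 53
f 57 46 58
f 53 58 42
f 57 58 53
f 41 53 62
f 53 42 63
f 62 63 48
f 53 63 62
f 41 62 74
f 62 48 77
f 74 77 51
f 62 77 74
f 41 74 78
f 74 51 82
f 78 82 52
f 74 82 78
f 42 58 69
f 58 46 72
f 69 72 50
f 58 72 69
f 46 81 59
f 81 52 80
f 59 80 45
f 81 80 59
f 52 82 79
f 82 51 75
f 79 75 43
f 82 75 79
f 51 77 76
f 77 48 64
f 76 64 47
f 77 64 76
f 48 63 68
f 63 42 65
f 68 65 49
f 63 65 68
f 44 70 56
f 70 50 71
f 56 71 45
f 70 71 56
f 44 56 54
f 56 45 55
f 54 55 43
f 56 55 54
f 44 54 61
f 54 43 60
f 61 60 47
f 54 60 61
f 44 61 66
f 61 47 67
f 66 67 49
f 61 67 66
f 44 66 70
f 66 49 73
f 70 73 50
f 66 73 70
f 45 71 59
f 71 50 72
f 59 72 46
f 71 72 59
f 43 55 79
f 55 45 80
f 79 80 52
f 55 80 79
f 47 60 76
f 60 43 75
f 76 75 51
f 60 75 76
f 49 67 68
f 67 47 64
f 68 64 48
f 67 64 68
f 50 73 69
f 73 49 65
f 69 65 42
f 73 65 69
f 84 83 87
f 84 87 85
f 85 87 88
f 85 88 86
f 87 83 89
f 87 89 88
f 88 89 90
f 88 90 86
f 89 83 91
f 89 91 90
f 90 91 92
f 90 92 86
f 91 83 93
f 91 93 92
f 92 93 94
f 92 94 86
f 93 83 95
f 93 95 94
f 94 95 96
f 94 96 86
f 95 83 97
f 95 97 96
f 96 97 98
f 96 98 86
f 97 83 99
f 97 99 98
f 98 99 100
f 98 100 86
f 99 83 101
f 99 101 100
f 100 101 102
f 100 102 86
f 101 83 103
f 101 103 102
f 102 103 104
f 102 104 86
f 103 83 105
f 103 105 104
f 104 105 106
f 104 106 86
f 105 83 107
f 105 107 106
f 106 107 108
f 106 108 86
f 107 83 84
f 107 84 108
f 108 84 85
f 108 85 86



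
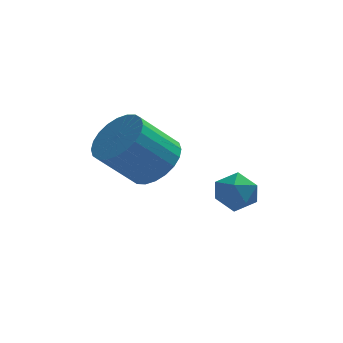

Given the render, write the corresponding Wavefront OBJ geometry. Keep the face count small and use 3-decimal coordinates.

v -0.553 0.107 -1.119
v -0.233 0.561 -0.686
v 0.233 -0.681 -0.874
v 0.553 -0.227 -0.441
v -0.078 -0.49 -0.272
v -0.564 -0.003 -0.423
v 0.564 -0.117 -1.137
v 0.078 0.37 -1.288
v 0.457 0.422 -0.696
v 0.06 0.192 -0.162
v -0.06 -0.312 -1.398
v -0.457 -0.542 -0.864
v -2.172 -1.313 1.082
v -1.551 -1.793 1.48
v -2.527 -2.147 2.576
v -3.148 -1.667 2.178
v -1.501 -1.485 1.624
v -2.477 -1.84 2.72
v -1.552 -1.152 1.686
v -2.528 -1.506 2.782
v -1.699 -0.842 1.655
v -2.675 -1.197 2.752
v -1.917 -0.605 1.538
v -2.893 -0.959 2.634
v -2.174 -0.475 1.351
v -3.15 -0.829 2.447
v -2.431 -0.473 1.123
v -3.407 -0.827 2.219
v -2.648 -0.598 0.889
v -3.624 -0.953 1.985
v -2.793 -0.833 0.684
v -3.769 -1.187 1.78
v -2.843 -1.14 0.54
v -3.819 -1.495 1.636
v -2.792 -1.474 0.478
v -3.768 -1.828 1.574
v -2.645 -1.783 0.508
v -3.621 -2.138 1.605
v -2.427 -2.021 0.626
v -3.403 -2.375 1.722
v -2.17 -2.151 0.813
v -3.146 -2.505 1.909
v -1.913 -2.153 1.041
v -2.889 -2.507 2.137
v -1.696 -2.027 1.275
v -2.672 -2.382 2.371
f 1 12 6
f 1 6 2
f 1 2 8
f 1 8 11
f 1 11 12
f 2 6 10
f 6 12 5
f 12 11 3
f 11 8 7
f 8 2 9
f 4 10 5
f 4 5 3
f 4 3 7
f 4 7 9
f 4 9 10
f 5 10 6
f 3 5 12
f 7 3 11
f 9 7 8
f 10 9 2
f 14 13 17
f 14 17 15
f 15 17 18
f 15 18 16
f 17 13 19
f 17 19 18
f 18 19 20
f 18 20 16
f 19 13 21
f 19 21 20
f 20 21 22
f 20 22 16
f 21 13 23
f 21 23 22
f 22 23 24
f 22 24 16
f 23 13 25
f 23 25 24
f 24 25 26
f 24 26 16
f 25 13 27
f 25 27 26
f 26 27 28
f 26 28 16
f 27 13 29
f 27 29 28
f 28 29 30
f 28 30 16
f 29 13 31
f 29 31 30
f 30 31 32
f 30 32 16
f 31 13 33
f 31 33 32
f 32 33 34
f 32 34 16
f 33 13 35
f 33 35 34
f 34 35 36
f 34 36 16
f 35 13 37
f 35 37 36
f 36 37 38
f 36 38 16
f 37 13 39
f 37 39 38
f 38 39 40
f 38 40 16
f 39 13 41
f 39 41 40
f 40 41 42
f 40 42 16
f 41 13 43
f 41 43 42
f 42 43 44
f 42 44 16
f 43 13 45
f 43 45 44
f 44 45 46
f 44 46 16
f 45 13 14
f 45 14 46
f 46 14 15
f 46 15 16



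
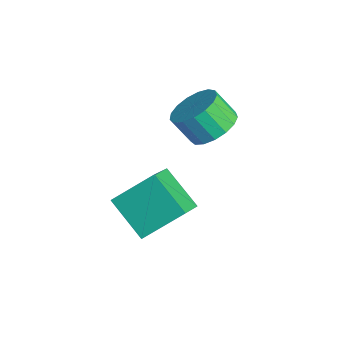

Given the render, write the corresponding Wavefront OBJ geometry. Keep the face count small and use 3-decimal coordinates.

v 2.226 -2.806 -2.718
v 2.511 -1.17 -1.482
v 1.081 -1.848 -3.723
v 1.365 -0.212 -2.487
v 3.775 -2.188 -3.893
v 4.059 -0.552 -2.657
v 2.629 -1.23 -4.898
v 2.914 0.406 -3.662
v 1.674 1.578 -0.346
v 2.627 1.651 0.156
v 2.1 1.016 1.249
v 1.146 0.942 0.746
v 2.382 2.086 0.291
v 1.855 1.45 1.384
v 1.975 2.405 0.28
v 1.448 1.769 1.373
v 1.499 2.534 0.125
v 0.971 1.898 1.218
v 1.063 2.444 -0.138
v 0.535 1.808 0.955
v 0.767 2.155 -0.448
v 0.239 1.52 0.645
v 0.678 1.735 -0.735
v 0.151 1.099 0.358
v 0.818 1.278 -0.934
v 0.291 0.642 0.159
v 1.154 0.89 -0.997
v 0.627 0.255 0.096
v 1.609 0.66 -0.912
v 1.081 0.024 0.181
v 2.078 0.64 -0.697
v 1.551 0.004 0.396
v 2.455 0.835 -0.402
v 1.928 0.199 0.691
v 2.653 1.2 -0.094
v 2.126 0.564 0.999
f 2 4 1
f 5 2 1
f 1 4 3
f 3 5 1
f 2 8 4
f 6 2 5
f 6 8 2
f 4 8 3
f 7 5 3
f 3 8 7
f 7 6 5
f 8 6 7
f 10 9 13
f 10 13 11
f 11 13 14
f 11 14 12
f 13 9 15
f 13 15 14
f 14 15 16
f 14 16 12
f 15 9 17
f 15 17 16
f 16 17 18
f 16 18 12
f 17 9 19
f 17 19 18
f 18 19 20
f 18 20 12
f 19 9 21
f 19 21 20
f 20 21 22
f 20 22 12
f 21 9 23
f 21 23 22
f 22 23 24
f 22 24 12
f 23 9 25
f 23 25 24
f 24 25 26
f 24 26 12
f 25 9 27
f 25 27 26
f 26 27 28
f 26 28 12
f 27 9 29
f 27 29 28
f 28 29 30
f 28 30 12
f 29 9 31
f 29 31 30
f 30 31 32
f 30 32 12
f 31 9 33
f 31 33 32
f 32 33 34
f 32 34 12
f 33 9 35
f 33 35 34
f 34 35 36
f 34 36 12
f 35 9 10
f 35 10 36
f 36 10 11
f 36 11 12



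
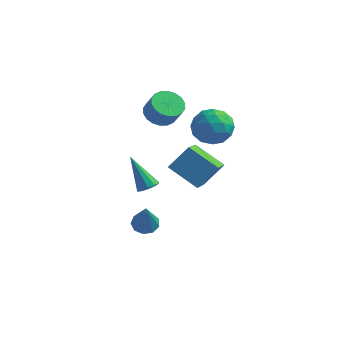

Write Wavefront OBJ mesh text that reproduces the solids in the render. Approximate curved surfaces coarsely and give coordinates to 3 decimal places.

v 2.059 -1.491 3.21
v 2.512 -3.07 4.103
v 2.692 -0.727 4.239
v 3.146 -2.306 5.132
v 3.534 -1.554 2.348
v 3.988 -3.133 3.241
v 4.168 -0.79 3.377
v 4.621 -2.369 4.27
v -1.366 3.617 2.742
v -0.812 4.266 2.574
v -0.22 4.013 3.551
v -0.774 3.363 3.718
v -1.086 4.439 2.785
v -0.494 4.186 3.762
v -1.416 4.45 2.988
v -0.824 4.196 3.964
v -1.736 4.295 3.141
v -1.144 4.042 4.118
v -1.982 4.006 3.216
v -1.39 3.753 4.193
v -2.107 3.64 3.197
v -1.515 3.387 4.174
v -2.085 3.269 3.087
v -1.493 3.016 4.064
v -1.92 2.967 2.909
v -1.328 2.714 3.886
v -1.646 2.794 2.698
v -1.054 2.541 3.675
v -1.316 2.784 2.496
v -0.724 2.53 3.472
v -0.996 2.938 2.342
v -0.404 2.685 3.319
v -0.75 3.227 2.267
v -0.158 2.974 3.244
v -0.625 3.593 2.286
v -0.033 3.34 3.263
v -0.647 3.964 2.396
v -0.055 3.711 3.373
v 0.514 -1.484 -1.33
v 0.961 -0.998 -1.214
v 1.046 -2.396 0.45
v 0.555 -0.884 -1.035
v 0.13 -1.051 -0.993
v -0.115 -1.42 -1.11
v -0.066 -1.819 -1.329
v 0.255 -2.061 -1.549
v 0.697 -2.033 -1.667
v 1.054 -1.748 -1.627
v 1.158 -1.339 -1.448
v -1.621 2.828 -2.176
v -1.331 2.347 -1.939
v -2.699 3.032 -0.444
v -1.133 2.656 -1.852
v -1.122 3.031 -1.889
v -1.301 3.329 -2.035
v -1.602 3.435 -2.236
v -1.911 3.31 -2.413
v -2.108 3.001 -2.5
v -2.12 2.626 -2.463
v -1.941 2.328 -2.316
v -1.639 2.222 -2.116
v 1.407 4.66 2.341
v 2.207 3.988 1.953
v 0.673 3.272 3.227
v 1.473 2.6 2.839
v 1.722 3.391 3.584
v 2.176 4.249 3.036
v 0.704 3.011 2.144
v 1.158 3.869 1.596
v 1.773 2.969 1.831
v 2.402 3.204 2.72
v 0.478 4.056 2.46
v 1.107 4.291 3.349
v 1.872 4.446 2.069
v 1.008 2.814 3.111
v 1.155 3.279 3.549
v 1.625 2.884 3.32
v 1.853 4.599 2.706
v 2.324 4.205 2.477
v 2.038 3.854 3.436
v 0.556 3.055 2.703
v 1.027 2.661 2.474
v 1.255 4.376 1.86
v 1.725 3.981 1.631
v 0.842 3.406 1.744
v 2.087 3.452 1.769
v 1.655 2.636 2.29
v 1.203 2.878 1.882
v 1.47 3.382 1.56
v 2.456 3.591 2.292
v 2.025 2.775 2.813
v 2.171 3.24 3.251
v 2.438 3.744 2.929
v 2.201 2.991 2.221
v 0.855 4.485 2.367
v 0.424 3.669 2.888
v 0.442 3.516 2.251
v 0.709 4.02 1.929
v 1.225 4.624 2.89
v 0.793 3.808 3.411
v 1.41 3.878 3.62
v 1.677 4.382 3.298
v 0.679 4.269 2.959
f 2 4 1
f 5 2 1
f 1 4 3
f 3 5 1
f 2 8 4
f 6 2 5
f 6 8 2
f 4 8 3
f 7 5 3
f 3 8 7
f 7 6 5
f 8 6 7
f 10 9 13
f 10 13 11
f 11 13 14
f 11 14 12
f 13 9 15
f 13 15 14
f 14 15 16
f 14 16 12
f 15 9 17
f 15 17 16
f 16 17 18
f 16 18 12
f 17 9 19
f 17 19 18
f 18 19 20
f 18 20 12
f 19 9 21
f 19 21 20
f 20 21 22
f 20 22 12
f 21 9 23
f 21 23 22
f 22 23 24
f 22 24 12
f 23 9 25
f 23 25 24
f 24 25 26
f 24 26 12
f 25 9 27
f 25 27 26
f 26 27 28
f 26 28 12
f 27 9 29
f 27 29 28
f 28 29 30
f 28 30 12
f 29 9 31
f 29 31 30
f 30 31 32
f 30 32 12
f 31 9 33
f 31 33 32
f 32 33 34
f 32 34 12
f 33 9 35
f 33 35 34
f 34 35 36
f 34 36 12
f 35 9 37
f 35 37 36
f 36 37 38
f 36 38 12
f 37 9 10
f 37 10 38
f 38 10 11
f 38 11 12
f 40 39 42
f 40 42 41
f 42 39 43
f 42 43 41
f 43 39 44
f 43 44 41
f 44 39 45
f 44 45 41
f 45 39 46
f 45 46 41
f 46 39 47
f 46 47 41
f 47 39 48
f 47 48 41
f 48 39 49
f 48 49 41
f 49 39 40
f 49 40 41
f 51 50 53
f 51 53 52
f 53 50 54
f 53 54 52
f 54 50 55
f 54 55 52
f 55 50 56
f 55 56 52
f 56 50 57
f 56 57 52
f 57 50 58
f 57 58 52
f 58 50 59
f 58 59 52
f 59 50 60
f 59 60 52
f 60 50 61
f 60 61 52
f 61 50 51
f 61 51 52
f 62 99 78
f 99 73 102
f 78 102 67
f 99 102 78
f 62 78 74
f 78 67 79
f 74 79 63
f 78 79 74
f 62 74 83
f 74 63 84
f 83 84 69
f 74 84 83
f 62 83 95
f 83 69 98
f 95 98 72
f 83 98 95
f 62 95 99
f 95 72 103
f 99 103 73
f 95 103 99
f 63 79 90
f 79 67 93
f 90 93 71
f 79 93 90
f 67 102 80
f 102 73 101
f 80 101 66
f 102 101 80
f 73 103 100
f 103 72 96
f 100 96 64
f 103 96 100
f 72 98 97
f 98 69 85
f 97 85 68
f 98 85 97
f 69 84 89
f 84 63 86
f 89 86 70
f 84 86 89
f 65 91 77
f 91 71 92
f 77 92 66
f 91 92 77
f 65 77 75
f 77 66 76
f 75 76 64
f 77 76 75
f 65 75 82
f 75 64 81
f 82 81 68
f 75 81 82
f 65 82 87
f 82 68 88
f 87 88 70
f 82 88 87
f 65 87 91
f 87 70 94
f 91 94 71
f 87 94 91
f 66 92 80
f 92 71 93
f 80 93 67
f 92 93 80
f 64 76 100
f 76 66 101
f 100 101 73
f 76 101 100
f 68 81 97
f 81 64 96
f 97 96 72
f 81 96 97
f 70 88 89
f 88 68 85
f 89 85 69
f 88 85 89
f 71 94 90
f 94 70 86
f 90 86 63
f 94 86 90



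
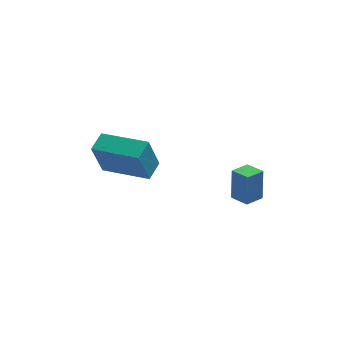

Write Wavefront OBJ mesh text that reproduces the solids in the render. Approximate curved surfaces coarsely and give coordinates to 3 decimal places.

v -4.109 2.592 -2.583
v -4.541 2.272 -0.96
v -3.673 3.391 -2.309
v -4.106 3.07 -0.686
v -2.294 1.51 -2.314
v -2.727 1.189 -0.691
v -1.859 2.308 -2.04
v -2.291 1.988 -0.417
v 0.791 -0.007 -2.318
v 0.824 0.277 -0.916
v 1.453 0.527 -2.441
v 1.486 0.811 -1.04
v 1.334 -0.651 -2.2
v 1.367 -0.367 -0.799
v 1.996 -0.117 -2.324
v 2.029 0.167 -0.922
f 2 4 1
f 5 2 1
f 1 4 3
f 3 5 1
f 2 8 4
f 6 2 5
f 6 8 2
f 4 8 3
f 7 5 3
f 3 8 7
f 7 6 5
f 8 6 7
f 10 12 9
f 13 10 9
f 9 12 11
f 11 13 9
f 10 16 12
f 14 10 13
f 14 16 10
f 12 16 11
f 15 13 11
f 11 16 15
f 15 14 13
f 16 14 15



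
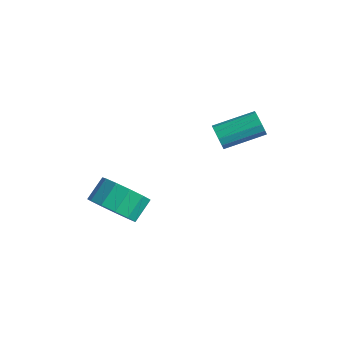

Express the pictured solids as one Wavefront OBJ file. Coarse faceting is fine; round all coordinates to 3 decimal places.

v -2.761 -3.656 -2.481
v -1.764 -3.281 -2.66
v -1.963 -2.409 -1.937
v -2.959 -2.784 -1.759
v -2.123 -3.018 -3.075
v -2.321 -2.146 -2.353
v -2.684 -2.958 -3.302
v -2.883 -2.086 -2.58
v -3.27 -3.12 -3.269
v -3.469 -2.248 -2.546
v -3.694 -3.452 -2.985
v -3.893 -2.58 -2.262
v -3.822 -3.848 -2.541
v -4.021 -2.976 -1.819
v -3.612 -4.184 -2.079
v -3.811 -3.312 -1.356
v -3.133 -4.352 -1.744
v -3.332 -3.48 -1.021
v -2.535 -4.299 -1.643
v -2.734 -3.427 -0.921
v -2.009 -4.042 -1.809
v -2.208 -3.17 -1.086
v -1.721 -3.662 -2.188
v -1.92 -2.79 -1.465
v -1.188 0.244 0.925
v -0.888 0.29 0.419
v -0.192 1.821 0.969
v -0.492 1.776 1.475
v -1.18 0.44 0.369
v -0.484 1.972 0.918
v -1.475 0.529 0.495
v -0.778 2.06 1.045
v -1.678 0.527 0.758
v -0.982 2.059 1.308
v -1.726 0.435 1.074
v -1.03 1.967 1.624
v -1.603 0.283 1.343
v -0.907 1.815 1.892
v -1.349 0.118 1.479
v -0.652 1.65 2.029
v -1.043 -0.006 1.439
v -0.347 1.525 1.989
v -0.783 -0.052 1.236
v -0.087 1.48 1.786
v -0.652 -0.003 0.935
v 0.044 1.529 1.484
v -0.692 0.124 0.63
v 0.005 1.656 1.18
f 2 1 5
f 2 5 3
f 3 5 6
f 3 6 4
f 5 1 7
f 5 7 6
f 6 7 8
f 6 8 4
f 7 1 9
f 7 9 8
f 8 9 10
f 8 10 4
f 9 1 11
f 9 11 10
f 10 11 12
f 10 12 4
f 11 1 13
f 11 13 12
f 12 13 14
f 12 14 4
f 13 1 15
f 13 15 14
f 14 15 16
f 14 16 4
f 15 1 17
f 15 17 16
f 16 17 18
f 16 18 4
f 17 1 19
f 17 19 18
f 18 19 20
f 18 20 4
f 19 1 21
f 19 21 20
f 20 21 22
f 20 22 4
f 21 1 23
f 21 23 22
f 22 23 24
f 22 24 4
f 23 1 2
f 23 2 24
f 24 2 3
f 24 3 4
f 26 25 29
f 26 29 27
f 27 29 30
f 27 30 28
f 29 25 31
f 29 31 30
f 30 31 32
f 30 32 28
f 31 25 33
f 31 33 32
f 32 33 34
f 32 34 28
f 33 25 35
f 33 35 34
f 34 35 36
f 34 36 28
f 35 25 37
f 35 37 36
f 36 37 38
f 36 38 28
f 37 25 39
f 37 39 38
f 38 39 40
f 38 40 28
f 39 25 41
f 39 41 40
f 40 41 42
f 40 42 28
f 41 25 43
f 41 43 42
f 42 43 44
f 42 44 28
f 43 25 45
f 43 45 44
f 44 45 46
f 44 46 28
f 45 25 47
f 45 47 46
f 46 47 48
f 46 48 28
f 47 25 26
f 47 26 48
f 48 26 27
f 48 27 28



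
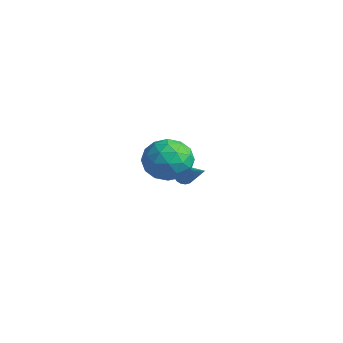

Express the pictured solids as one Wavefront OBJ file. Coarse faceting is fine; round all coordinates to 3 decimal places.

v -1.942 3.258 -1.602
v -1.683 3.388 -2.034
v -0.258 3.242 -0.598
v -1.736 3.594 -1.942
v -1.83 3.733 -1.782
v -1.946 3.778 -1.587
v -2.061 3.72 -1.395
v -2.152 3.57 -1.244
v -2.202 3.359 -1.163
v -2.2 3.128 -1.17
v -2.147 2.922 -1.262
v -2.054 2.783 -1.422
v -1.938 2.738 -1.617
v -1.822 2.796 -1.809
v -1.731 2.945 -1.96
v -1.681 3.157 -2.04
v 4.31 -0.39 2.416
v 4.749 -1.049 3.2
v 2.691 -1.131 2.7
v 3.13 -1.79 3.484
v 3.043 -0.693 3.663
v 4.044 -0.236 3.487
v 3.396 -1.944 2.413
v 4.397 -1.487 2.237
v 4.184 -2.01 3.198
v 3.967 -1.237 3.97
v 3.473 -0.943 1.93
v 3.256 -0.17 2.702
v 4.672 -0.655 2.783
v 2.768 -1.525 3.117
v 2.717 -0.881 3.222
v 2.975 -1.268 3.683
v 4.257 -0.176 2.952
v 4.516 -0.564 3.412
v 3.513 -0.355 3.685
v 2.924 -1.616 2.488
v 3.183 -2.004 2.948
v 4.465 -0.912 2.217
v 4.723 -1.299 2.678
v 3.927 -1.825 2.215
v 4.598 -1.607 3.242
v 3.646 -2.042 3.41
v 3.802 -2.133 2.78
v 4.391 -1.864 2.677
v 4.47 -1.152 3.696
v 3.518 -1.588 3.864
v 3.467 -0.943 3.969
v 4.056 -0.674 3.865
v 4.138 -1.717 3.695
v 3.922 -0.592 2.036
v 2.97 -1.028 2.204
v 3.384 -1.506 2.035
v 3.973 -1.237 1.931
v 3.794 -0.138 2.49
v 2.842 -0.573 2.658
v 3.049 -0.316 3.223
v 3.638 -0.047 3.12
v 3.302 -0.463 2.205
f 2 1 4
f 2 4 3
f 4 1 5
f 4 5 3
f 5 1 6
f 5 6 3
f 6 1 7
f 6 7 3
f 7 1 8
f 7 8 3
f 8 1 9
f 8 9 3
f 9 1 10
f 9 10 3
f 10 1 11
f 10 11 3
f 11 1 12
f 11 12 3
f 12 1 13
f 12 13 3
f 13 1 14
f 13 14 3
f 14 1 15
f 14 15 3
f 15 1 16
f 15 16 3
f 16 1 2
f 16 2 3
f 17 54 33
f 54 28 57
f 33 57 22
f 54 57 33
f 17 33 29
f 33 22 34
f 29 34 18
f 33 34 29
f 17 29 38
f 29 18 39
f 38 39 24
f 29 39 38
f 17 38 50
f 38 24 53
f 50 53 27
f 38 53 50
f 17 50 54
f 50 27 58
f 54 58 28
f 50 58 54
f 18 34 45
f 34 22 48
f 45 48 26
f 34 48 45
f 22 57 35
f 57 28 56
f 35 56 21
f 57 56 35
f 28 58 55
f 58 27 51
f 55 51 19
f 58 51 55
f 27 53 52
f 53 24 40
f 52 40 23
f 53 40 52
f 24 39 44
f 39 18 41
f 44 41 25
f 39 41 44
f 20 46 32
f 46 26 47
f 32 47 21
f 46 47 32
f 20 32 30
f 32 21 31
f 30 31 19
f 32 31 30
f 20 30 37
f 30 19 36
f 37 36 23
f 30 36 37
f 20 37 42
f 37 23 43
f 42 43 25
f 37 43 42
f 20 42 46
f 42 25 49
f 46 49 26
f 42 49 46
f 21 47 35
f 47 26 48
f 35 48 22
f 47 48 35
f 19 31 55
f 31 21 56
f 55 56 28
f 31 56 55
f 23 36 52
f 36 19 51
f 52 51 27
f 36 51 52
f 25 43 44
f 43 23 40
f 44 40 24
f 43 40 44
f 26 49 45
f 49 25 41
f 45 41 18
f 49 41 45



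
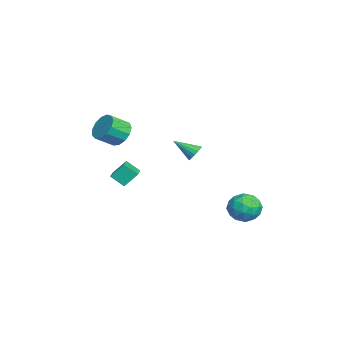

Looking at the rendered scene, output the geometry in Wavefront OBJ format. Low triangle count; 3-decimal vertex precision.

v -3.087 -2.509 2.966
v -2.747 -2.904 2.22
v -2.334 -3.886 2.928
v -2.673 -3.491 3.674
v -2.373 -2.609 2.41
v -1.96 -3.592 3.119
v -2.226 -2.283 2.777
v -1.812 -3.265 3.485
v -2.352 -2.028 3.203
v -1.938 -3.01 3.912
v -2.711 -1.926 3.555
v -2.298 -2.908 4.263
v -3.19 -2.009 3.719
v -2.776 -2.991 4.428
v -3.636 -2.25 3.644
v -3.222 -3.233 4.353
v -3.907 -2.574 3.354
v -3.494 -3.557 4.062
v -3.918 -2.877 2.94
v -3.505 -3.86 3.649
v -3.666 -3.063 2.535
v -3.252 -4.046 3.244
v -3.229 -3.073 2.266
v -2.815 -4.056 2.975
v -0.994 1.455 2.293
v -0.603 1.146 1.997
v -1.306 0.285 3.107
v -0.457 1.253 2.207
v -0.435 1.407 2.437
v -0.54 1.572 2.634
v -0.75 1.71 2.753
v -1.015 1.79 2.766
v -1.276 1.793 2.671
v -1.472 1.719 2.489
v -1.559 1.584 2.262
v -1.516 1.42 2.042
v -1.354 1.264 1.88
v -1.109 1.152 1.812
v -0.838 1.109 1.854
v -1.865 -2.955 0.538
v -1.967 -2.22 1.35
v -1.644 -2.219 -0.101
v -1.745 -1.484 0.71
v -0.555 -3.096 0.83
v -0.656 -2.361 1.641
v -0.333 -2.36 0.19
v -0.435 -1.625 1.002
v 1.216 4.897 -0.767
v 1.715 4.361 -1.462
v 0.465 3.539 -0.258
v 0.964 3.003 -0.953
v 1.461 3.398 -0.168
v 1.924 4.237 -0.482
v 0.256 3.663 -1.238
v 0.719 4.502 -1.552
v 1.121 3.598 -1.753
v 1.866 3.435 -1.091
v 0.314 4.465 -0.629
v 1.059 4.302 0.033
v 1.531 4.748 -1.159
v 0.649 3.152 -0.561
v 0.941 3.384 -0.099
v 1.234 3.069 -0.508
v 1.654 4.676 -0.583
v 1.948 4.361 -0.992
v 1.798 3.794 -0.231
v 0.232 3.539 -0.728
v 0.526 3.224 -1.137
v 0.946 4.831 -1.212
v 1.239 4.516 -1.621
v 0.382 4.106 -1.489
v 1.476 3.985 -1.738
v 1.035 3.186 -1.439
v 0.618 3.574 -1.607
v 0.891 4.068 -1.792
v 1.913 3.889 -1.35
v 1.472 3.09 -1.051
v 1.764 3.323 -0.589
v 2.037 3.816 -0.774
v 1.565 3.44 -1.521
v 0.708 4.81 -0.669
v 0.267 4.011 -0.37
v 0.143 4.084 -0.946
v 0.416 4.577 -1.131
v 1.145 4.714 -0.281
v 0.704 3.915 0.018
v 1.289 3.832 0.072
v 1.562 4.326 -0.113
v 0.615 4.46 -0.199
f 2 1 5
f 2 5 3
f 3 5 6
f 3 6 4
f 5 1 7
f 5 7 6
f 6 7 8
f 6 8 4
f 7 1 9
f 7 9 8
f 8 9 10
f 8 10 4
f 9 1 11
f 9 11 10
f 10 11 12
f 10 12 4
f 11 1 13
f 11 13 12
f 12 13 14
f 12 14 4
f 13 1 15
f 13 15 14
f 14 15 16
f 14 16 4
f 15 1 17
f 15 17 16
f 16 17 18
f 16 18 4
f 17 1 19
f 17 19 18
f 18 19 20
f 18 20 4
f 19 1 21
f 19 21 20
f 20 21 22
f 20 22 4
f 21 1 23
f 21 23 22
f 22 23 24
f 22 24 4
f 23 1 2
f 23 2 24
f 24 2 3
f 24 3 4
f 26 25 28
f 26 28 27
f 28 25 29
f 28 29 27
f 29 25 30
f 29 30 27
f 30 25 31
f 30 31 27
f 31 25 32
f 31 32 27
f 32 25 33
f 32 33 27
f 33 25 34
f 33 34 27
f 34 25 35
f 34 35 27
f 35 25 36
f 35 36 27
f 36 25 37
f 36 37 27
f 37 25 38
f 37 38 27
f 38 25 39
f 38 39 27
f 39 25 26
f 39 26 27
f 41 43 40
f 44 41 40
f 40 43 42
f 42 44 40
f 41 47 43
f 45 41 44
f 45 47 41
f 43 47 42
f 46 44 42
f 42 47 46
f 46 45 44
f 47 45 46
f 48 85 64
f 85 59 88
f 64 88 53
f 85 88 64
f 48 64 60
f 64 53 65
f 60 65 49
f 64 65 60
f 48 60 69
f 60 49 70
f 69 70 55
f 60 70 69
f 48 69 81
f 69 55 84
f 81 84 58
f 69 84 81
f 48 81 85
f 81 58 89
f 85 89 59
f 81 89 85
f 49 65 76
f 65 53 79
f 76 79 57
f 65 79 76
f 53 88 66
f 88 59 87
f 66 87 52
f 88 87 66
f 59 89 86
f 89 58 82
f 86 82 50
f 89 82 86
f 58 84 83
f 84 55 71
f 83 71 54
f 84 71 83
f 55 70 75
f 70 49 72
f 75 72 56
f 70 72 75
f 51 77 63
f 77 57 78
f 63 78 52
f 77 78 63
f 51 63 61
f 63 52 62
f 61 62 50
f 63 62 61
f 51 61 68
f 61 50 67
f 68 67 54
f 61 67 68
f 51 68 73
f 68 54 74
f 73 74 56
f 68 74 73
f 51 73 77
f 73 56 80
f 77 80 57
f 73 80 77
f 52 78 66
f 78 57 79
f 66 79 53
f 78 79 66
f 50 62 86
f 62 52 87
f 86 87 59
f 62 87 86
f 54 67 83
f 67 50 82
f 83 82 58
f 67 82 83
f 56 74 75
f 74 54 71
f 75 71 55
f 74 71 75
f 57 80 76
f 80 56 72
f 76 72 49
f 80 72 76



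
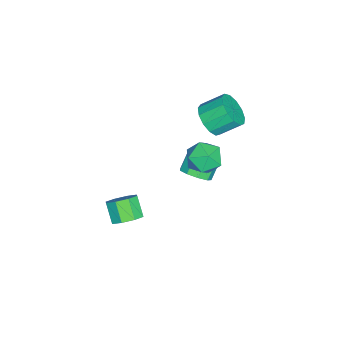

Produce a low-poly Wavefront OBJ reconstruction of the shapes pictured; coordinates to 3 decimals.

v 2.818 4.229 2.987
v 3.498 3.417 2.907
v 1.522 3.123 3.213
v 2.202 2.311 3.133
v 2.237 2.952 3.979
v 3.038 3.635 3.84
v 1.982 2.905 2.28
v 2.783 3.588 2.141
v 2.981 2.598 2.471
v 3.139 2.628 3.521
v 1.881 3.912 2.599
v 2.039 3.942 3.649
v 4.168 -0.268 -1.645
v 4.88 -0.359 -1.136
v 4.165 -0.883 -0.227
v 3.452 -0.792 -0.735
v 4.569 0.231 -1.041
v 3.854 -0.293 -0.132
v 4.023 0.528 -1.3
v 3.308 0.005 -0.39
v 3.562 0.359 -1.76
v 2.846 -0.164 -0.851
v 3.455 -0.177 -2.153
v 2.74 -0.701 -1.244
v 3.766 -0.767 -2.248
v 3.051 -1.291 -1.339
v 4.312 -1.065 -1.99
v 3.597 -1.588 -1.08
v 4.774 -0.896 -1.529
v 4.058 -1.419 -0.62
v -2.222 1.632 -4.071
v -1.614 1.335 -3.432
v -2.351 1.552 -2.631
v -2.958 1.848 -3.269
v -1.538 1.959 -3.531
v -2.275 2.176 -2.73
v -1.783 2.43 -3.883
v -2.519 2.646 -3.081
v -2.232 2.527 -4.322
v -2.969 2.744 -3.521
v -2.677 2.205 -4.644
v -3.413 2.422 -3.843
v -2.908 1.615 -4.698
v -3.645 1.832 -3.896
v -2.819 1.033 -4.458
v -3.555 1.25 -3.656
v -2.45 0.731 -4.037
v -3.186 0.947 -3.235
v -1.974 0.85 -3.632
v -2.711 1.067 -2.83
v -2.184 2.385 1.197
v -1.16 2.649 1.273
v -1.532 3.839 2.159
v -2.556 3.575 2.083
v -1.373 2.937 0.796
v -1.745 4.128 1.682
v -1.843 3.051 0.446
v -2.216 4.241 1.332
v -2.422 2.953 0.334
v -2.794 4.143 1.221
v -2.925 2.675 0.496
v -3.297 3.865 1.383
v -3.192 2.304 0.881
v -3.565 3.494 1.768
v -3.14 1.96 1.366
v -3.512 3.15 2.253
v -2.784 1.75 1.797
v -3.156 2.94 2.684
v -2.237 1.742 2.038
v -2.609 2.932 2.924
v -1.673 1.938 2.011
v -2.046 3.128 2.898
v -1.272 2.276 1.726
v -1.644 3.466 2.613
f 1 12 6
f 1 6 2
f 1 2 8
f 1 8 11
f 1 11 12
f 2 6 10
f 6 12 5
f 12 11 3
f 11 8 7
f 8 2 9
f 4 10 5
f 4 5 3
f 4 3 7
f 4 7 9
f 4 9 10
f 5 10 6
f 3 5 12
f 7 3 11
f 9 7 8
f 10 9 2
f 14 13 17
f 14 17 15
f 15 17 18
f 15 18 16
f 17 13 19
f 17 19 18
f 18 19 20
f 18 20 16
f 19 13 21
f 19 21 20
f 20 21 22
f 20 22 16
f 21 13 23
f 21 23 22
f 22 23 24
f 22 24 16
f 23 13 25
f 23 25 24
f 24 25 26
f 24 26 16
f 25 13 27
f 25 27 26
f 26 27 28
f 26 28 16
f 27 13 29
f 27 29 28
f 28 29 30
f 28 30 16
f 29 13 14
f 29 14 30
f 30 14 15
f 30 15 16
f 32 31 35
f 32 35 33
f 33 35 36
f 33 36 34
f 35 31 37
f 35 37 36
f 36 37 38
f 36 38 34
f 37 31 39
f 37 39 38
f 38 39 40
f 38 40 34
f 39 31 41
f 39 41 40
f 40 41 42
f 40 42 34
f 41 31 43
f 41 43 42
f 42 43 44
f 42 44 34
f 43 31 45
f 43 45 44
f 44 45 46
f 44 46 34
f 45 31 47
f 45 47 46
f 46 47 48
f 46 48 34
f 47 31 49
f 47 49 48
f 48 49 50
f 48 50 34
f 49 31 32
f 49 32 50
f 50 32 33
f 50 33 34
f 52 51 55
f 52 55 53
f 53 55 56
f 53 56 54
f 55 51 57
f 55 57 56
f 56 57 58
f 56 58 54
f 57 51 59
f 57 59 58
f 58 59 60
f 58 60 54
f 59 51 61
f 59 61 60
f 60 61 62
f 60 62 54
f 61 51 63
f 61 63 62
f 62 63 64
f 62 64 54
f 63 51 65
f 63 65 64
f 64 65 66
f 64 66 54
f 65 51 67
f 65 67 66
f 66 67 68
f 66 68 54
f 67 51 69
f 67 69 68
f 68 69 70
f 68 70 54
f 69 51 71
f 69 71 70
f 70 71 72
f 70 72 54
f 71 51 73
f 71 73 72
f 72 73 74
f 72 74 54
f 73 51 52
f 73 52 74
f 74 52 53
f 74 53 54

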